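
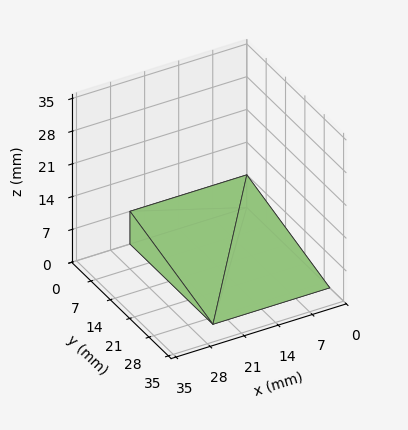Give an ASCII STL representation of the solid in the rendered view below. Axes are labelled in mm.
Reading the render: the shape is a wedge (ramp): 24 × 30 mm base, rising to 7 mm along the y=0 edge and sloping linearly to z=0 at y=30 (dimensions read to the nearest mm from the axis ticks). For the STL, each face is triangulated and given an outward normal.

solid part
  facet normal 0.0000 0.0000 -1.0000
    outer loop
      vertex 24.000 30.000 0.000
      vertex 24.000 0.000 0.000
      vertex 0.000 0.000 0.000
    endloop
  endfacet
  facet normal 0.0000 0.0000 -1.0000
    outer loop
      vertex 0.000 30.000 0.000
      vertex 24.000 30.000 0.000
      vertex 0.000 0.000 0.000
    endloop
  endfacet
  facet normal 0.0000 -1.0000 0.0000
    outer loop
      vertex 0.000 0.000 0.000
      vertex 24.000 0.000 0.000
      vertex 24.000 0.000 7.000
    endloop
  endfacet
  facet normal 0.0000 -1.0000 0.0000
    outer loop
      vertex 0.000 0.000 0.000
      vertex 24.000 0.000 7.000
      vertex 0.000 0.000 7.000
    endloop
  endfacet
  facet normal 0.0000 0.2272 0.9738
    outer loop
      vertex 0.000 0.000 7.000
      vertex 24.000 0.000 7.000
      vertex 24.000 30.000 0.000
    endloop
  endfacet
  facet normal 0.0000 0.2272 0.9738
    outer loop
      vertex 0.000 0.000 7.000
      vertex 24.000 30.000 0.000
      vertex 0.000 30.000 0.000
    endloop
  endfacet
  facet normal -1.0000 0.0000 0.0000
    outer loop
      vertex 0.000 0.000 7.000
      vertex 0.000 30.000 0.000
      vertex 0.000 0.000 0.000
    endloop
  endfacet
  facet normal 1.0000 0.0000 0.0000
    outer loop
      vertex 24.000 0.000 0.000
      vertex 24.000 30.000 0.000
      vertex 24.000 0.000 7.000
    endloop
  endfacet
endsolid part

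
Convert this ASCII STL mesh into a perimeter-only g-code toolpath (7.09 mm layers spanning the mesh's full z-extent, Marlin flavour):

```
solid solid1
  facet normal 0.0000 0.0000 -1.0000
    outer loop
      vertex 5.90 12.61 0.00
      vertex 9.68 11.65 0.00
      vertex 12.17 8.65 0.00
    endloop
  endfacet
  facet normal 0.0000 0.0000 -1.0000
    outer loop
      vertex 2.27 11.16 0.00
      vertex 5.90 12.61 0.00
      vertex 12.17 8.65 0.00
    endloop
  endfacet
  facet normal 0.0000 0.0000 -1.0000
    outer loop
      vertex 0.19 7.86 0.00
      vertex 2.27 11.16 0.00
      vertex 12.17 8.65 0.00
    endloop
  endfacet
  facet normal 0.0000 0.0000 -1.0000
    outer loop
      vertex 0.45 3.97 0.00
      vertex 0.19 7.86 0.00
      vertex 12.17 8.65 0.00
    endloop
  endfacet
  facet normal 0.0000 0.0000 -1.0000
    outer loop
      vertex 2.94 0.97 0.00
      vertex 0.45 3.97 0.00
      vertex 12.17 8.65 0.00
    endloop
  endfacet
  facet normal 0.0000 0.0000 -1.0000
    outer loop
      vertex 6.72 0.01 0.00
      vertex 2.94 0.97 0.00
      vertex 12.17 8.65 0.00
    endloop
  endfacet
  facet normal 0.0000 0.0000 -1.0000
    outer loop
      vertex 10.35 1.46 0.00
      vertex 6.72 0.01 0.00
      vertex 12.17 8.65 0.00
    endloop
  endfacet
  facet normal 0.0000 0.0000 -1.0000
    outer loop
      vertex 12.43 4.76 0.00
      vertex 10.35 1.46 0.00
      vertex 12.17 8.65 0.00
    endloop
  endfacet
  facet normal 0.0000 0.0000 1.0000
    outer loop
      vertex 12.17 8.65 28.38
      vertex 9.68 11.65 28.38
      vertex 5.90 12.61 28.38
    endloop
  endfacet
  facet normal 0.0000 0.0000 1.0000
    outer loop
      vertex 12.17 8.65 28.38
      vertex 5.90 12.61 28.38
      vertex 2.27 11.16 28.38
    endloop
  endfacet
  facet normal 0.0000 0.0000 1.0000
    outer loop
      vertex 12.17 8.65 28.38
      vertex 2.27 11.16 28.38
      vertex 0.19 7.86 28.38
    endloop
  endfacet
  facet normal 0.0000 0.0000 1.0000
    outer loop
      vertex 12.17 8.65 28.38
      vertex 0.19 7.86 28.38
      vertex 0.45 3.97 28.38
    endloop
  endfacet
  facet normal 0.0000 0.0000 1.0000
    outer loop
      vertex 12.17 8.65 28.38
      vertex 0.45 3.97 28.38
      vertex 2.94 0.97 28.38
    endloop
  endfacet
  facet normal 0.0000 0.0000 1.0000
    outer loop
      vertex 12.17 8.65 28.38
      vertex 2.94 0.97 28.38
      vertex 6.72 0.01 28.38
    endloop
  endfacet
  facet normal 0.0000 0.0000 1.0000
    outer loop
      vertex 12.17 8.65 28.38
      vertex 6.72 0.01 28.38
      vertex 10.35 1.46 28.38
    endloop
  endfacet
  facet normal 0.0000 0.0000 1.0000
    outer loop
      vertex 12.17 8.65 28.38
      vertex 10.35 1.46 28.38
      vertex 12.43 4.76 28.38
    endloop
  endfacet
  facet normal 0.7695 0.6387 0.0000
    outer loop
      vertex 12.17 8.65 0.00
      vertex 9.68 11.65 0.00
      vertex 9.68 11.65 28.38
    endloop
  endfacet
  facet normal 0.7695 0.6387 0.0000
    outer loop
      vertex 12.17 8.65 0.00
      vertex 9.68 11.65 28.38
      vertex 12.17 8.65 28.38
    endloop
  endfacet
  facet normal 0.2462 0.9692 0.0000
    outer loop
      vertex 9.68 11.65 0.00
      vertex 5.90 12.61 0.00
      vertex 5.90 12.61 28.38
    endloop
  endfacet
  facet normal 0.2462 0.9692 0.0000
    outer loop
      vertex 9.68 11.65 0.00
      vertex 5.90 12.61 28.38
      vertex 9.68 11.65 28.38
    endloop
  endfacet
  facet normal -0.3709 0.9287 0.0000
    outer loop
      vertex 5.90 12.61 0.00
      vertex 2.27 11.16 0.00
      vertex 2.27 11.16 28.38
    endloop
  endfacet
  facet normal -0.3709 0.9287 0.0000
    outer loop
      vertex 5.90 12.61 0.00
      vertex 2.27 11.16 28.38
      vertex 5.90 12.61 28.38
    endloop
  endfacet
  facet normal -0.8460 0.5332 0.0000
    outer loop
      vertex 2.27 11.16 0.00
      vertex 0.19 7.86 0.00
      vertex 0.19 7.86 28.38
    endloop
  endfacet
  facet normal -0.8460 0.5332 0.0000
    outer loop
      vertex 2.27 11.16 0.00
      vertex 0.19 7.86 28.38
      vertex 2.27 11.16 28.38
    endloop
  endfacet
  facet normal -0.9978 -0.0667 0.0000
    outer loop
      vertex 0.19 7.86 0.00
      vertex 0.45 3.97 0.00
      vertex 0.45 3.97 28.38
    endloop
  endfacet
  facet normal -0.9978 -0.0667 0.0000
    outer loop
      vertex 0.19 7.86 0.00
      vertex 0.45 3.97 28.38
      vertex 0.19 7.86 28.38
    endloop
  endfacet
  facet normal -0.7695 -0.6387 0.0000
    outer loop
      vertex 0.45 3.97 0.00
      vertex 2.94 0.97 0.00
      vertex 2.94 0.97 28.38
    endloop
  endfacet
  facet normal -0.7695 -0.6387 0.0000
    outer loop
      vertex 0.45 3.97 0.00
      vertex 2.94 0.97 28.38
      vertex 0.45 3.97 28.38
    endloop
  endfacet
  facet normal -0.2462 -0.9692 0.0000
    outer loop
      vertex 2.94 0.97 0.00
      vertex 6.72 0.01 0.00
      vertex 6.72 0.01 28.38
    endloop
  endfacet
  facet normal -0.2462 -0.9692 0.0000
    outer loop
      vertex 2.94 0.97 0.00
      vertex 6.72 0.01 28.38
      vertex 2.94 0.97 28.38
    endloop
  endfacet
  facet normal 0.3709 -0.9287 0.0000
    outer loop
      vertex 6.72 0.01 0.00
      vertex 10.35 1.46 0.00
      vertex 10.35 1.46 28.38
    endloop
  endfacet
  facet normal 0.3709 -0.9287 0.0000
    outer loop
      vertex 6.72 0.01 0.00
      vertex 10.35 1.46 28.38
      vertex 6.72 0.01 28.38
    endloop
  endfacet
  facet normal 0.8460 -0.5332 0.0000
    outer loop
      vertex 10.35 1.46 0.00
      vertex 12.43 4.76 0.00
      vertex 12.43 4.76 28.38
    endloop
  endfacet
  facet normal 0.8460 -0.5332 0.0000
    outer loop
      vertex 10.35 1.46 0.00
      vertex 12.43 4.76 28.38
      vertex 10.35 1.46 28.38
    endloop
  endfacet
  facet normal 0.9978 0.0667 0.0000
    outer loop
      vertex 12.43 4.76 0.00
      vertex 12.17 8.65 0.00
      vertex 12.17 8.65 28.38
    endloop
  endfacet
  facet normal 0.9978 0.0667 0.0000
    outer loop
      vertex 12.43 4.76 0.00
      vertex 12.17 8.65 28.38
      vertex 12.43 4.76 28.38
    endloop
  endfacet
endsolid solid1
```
; perimeter-only toolpath
G21 ; units = mm
G90 ; absolute positioning
G28 ; home
; layer 1
G0 Z7.09
G0 X12.17 Y8.65
G1 X9.68 Y11.65
G1 X5.90 Y12.61
G1 X2.27 Y11.16
G1 X0.19 Y7.86
G1 X0.45 Y3.97
G1 X2.94 Y0.97
G1 X6.72 Y0.01
G1 X10.35 Y1.46
G1 X12.43 Y4.76
G1 X12.17 Y8.65
; layer 2
G0 Z14.19
G0 X12.17 Y8.65
G1 X9.68 Y11.65
G1 X5.90 Y12.61
G1 X2.27 Y11.16
G1 X0.19 Y7.86
G1 X0.45 Y3.97
G1 X2.94 Y0.97
G1 X6.72 Y0.01
G1 X10.35 Y1.46
G1 X12.43 Y4.76
G1 X12.17 Y8.65
; layer 3
G0 Z21.29
G0 X12.17 Y8.65
G1 X9.68 Y11.65
G1 X5.90 Y12.61
G1 X2.27 Y11.16
G1 X0.19 Y7.86
G1 X0.45 Y3.97
G1 X2.94 Y0.97
G1 X6.72 Y0.01
G1 X10.35 Y1.46
G1 X12.43 Y4.76
G1 X12.17 Y8.65
; layer 4
G0 Z28.38
G0 X12.17 Y8.65
G1 X9.68 Y11.65
G1 X5.90 Y12.61
G1 X2.27 Y11.16
G1 X0.19 Y7.86
G1 X0.45 Y3.97
G1 X2.94 Y0.97
G1 X6.72 Y0.01
G1 X10.35 Y1.46
G1 X12.43 Y4.76
G1 X12.17 Y8.65
M2 ; end

The solid is a regular 10-sided prism (a cylinder approximated with 10 flat sides), circumscribed radius ≈ 6.31 mm, height ≈ 28.4 mm. Slicing at Δz = 7.09 mm — 4 equal slices spanning the solid's height, so layer i sits at z = i·h/4 — gives 4 non-empty perimeters. Each is a 10-segment closed polygon; G0 lifts to the layer z and rapids to the start vertex, then G1 traces the edges.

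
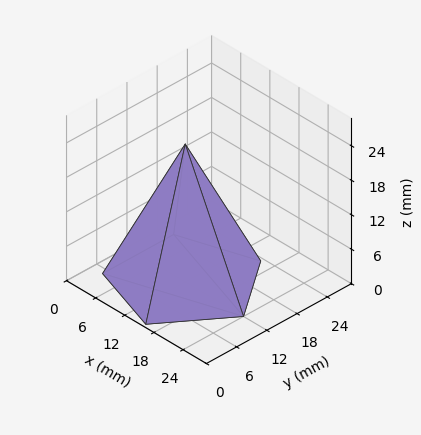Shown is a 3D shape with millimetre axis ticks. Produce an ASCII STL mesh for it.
Reading the render: the shape is a regular 5-sided pyramid, base circumscribed radius ≈ 12 mm, apex at z ≈ 24 mm (dimensions read to the nearest mm from the axis ticks). For the STL, each face is triangulated and given an outward normal.

solid part
  facet normal 0.0000 0.0000 -1.0000
    outer loop
      vertex 2.29 19.05 0.00
      vertex 15.71 23.41 0.00
      vertex 24.00 12.00 0.00
    endloop
  endfacet
  facet normal 0.0000 0.0000 -1.0000
    outer loop
      vertex 2.29 4.95 0.00
      vertex 2.29 19.05 0.00
      vertex 24.00 12.00 0.00
    endloop
  endfacet
  facet normal 0.0000 0.0000 -1.0000
    outer loop
      vertex 15.71 0.59 0.00
      vertex 2.29 4.95 0.00
      vertex 24.00 12.00 0.00
    endloop
  endfacet
  facet normal 0.7500 0.5449 0.3750
    outer loop
      vertex 24.00 12.00 0.00
      vertex 15.71 23.41 0.00
      vertex 12.00 12.00 24.00
    endloop
  endfacet
  facet normal -0.2865 0.8817 0.3749
    outer loop
      vertex 15.71 23.41 0.00
      vertex 2.29 19.05 0.00
      vertex 12.00 12.00 24.00
    endloop
  endfacet
  facet normal -0.9270 0.0000 0.3751
    outer loop
      vertex 2.29 19.05 0.00
      vertex 2.29 4.95 0.00
      vertex 12.00 12.00 24.00
    endloop
  endfacet
  facet normal -0.2865 -0.8817 0.3749
    outer loop
      vertex 2.29 4.95 0.00
      vertex 15.71 0.59 0.00
      vertex 12.00 12.00 24.00
    endloop
  endfacet
  facet normal 0.7500 -0.5449 0.3750
    outer loop
      vertex 15.71 0.59 0.00
      vertex 24.00 12.00 0.00
      vertex 12.00 12.00 24.00
    endloop
  endfacet
endsolid part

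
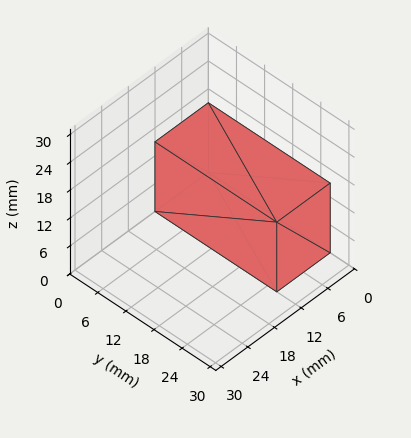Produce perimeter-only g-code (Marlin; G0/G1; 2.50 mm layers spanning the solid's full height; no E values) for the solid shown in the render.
Reading the render: the shape is a rectangular box, roughly 12 × 26 mm footprint and 15 mm tall (dimensions read to the nearest mm from the axis ticks). For the g-code, the solid's height is divided into equal slices at the stated Δz and each level perimeter traced with G1 moves after a G0 lift.

; perimeter-only toolpath
G21 ; units = mm
G90 ; absolute positioning
G28 ; home
; layer 1
G0 Z2.50
G0 X0.00 Y0.00
G1 X12.00 Y0.00
G1 X12.00 Y26.00
G1 X0.00 Y26.00
G1 X0.00 Y0.00
; layer 2
G0 Z5.00
G0 X0.00 Y0.00
G1 X12.00 Y0.00
G1 X12.00 Y26.00
G1 X0.00 Y26.00
G1 X0.00 Y0.00
; layer 3
G0 Z7.50
G0 X0.00 Y0.00
G1 X12.00 Y0.00
G1 X12.00 Y26.00
G1 X0.00 Y26.00
G1 X0.00 Y0.00
; layer 4
G0 Z10.00
G0 X0.00 Y0.00
G1 X12.00 Y0.00
G1 X12.00 Y26.00
G1 X0.00 Y26.00
G1 X0.00 Y0.00
; layer 5
G0 Z12.50
G0 X0.00 Y0.00
G1 X12.00 Y0.00
G1 X12.00 Y26.00
G1 X0.00 Y26.00
G1 X0.00 Y0.00
; layer 6
G0 Z15.00
G0 X0.00 Y0.00
G1 X12.00 Y0.00
G1 X12.00 Y26.00
G1 X0.00 Y26.00
G1 X0.00 Y0.00
M2 ; end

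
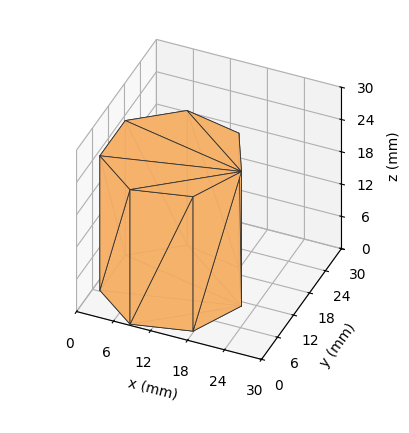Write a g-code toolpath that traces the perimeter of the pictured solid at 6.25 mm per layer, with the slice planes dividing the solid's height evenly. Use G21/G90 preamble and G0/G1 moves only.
Reading the render: the shape is a regular 7-sided prism (a cylinder approximated with 7 flat sides), circumscribed radius ≈ 11 mm, height ≈ 25 mm (dimensions read to the nearest mm from the axis ticks). For the g-code, the solid's height is divided into equal slices at the stated Δz and each level perimeter traced with G1 moves after a G0 lift.

; perimeter-only toolpath
G21 ; units = mm
G90 ; absolute positioning
G28 ; home
; layer 1
G0 Z6.25
G0 X22.00 Y11.00
G1 X17.86 Y19.60
G1 X8.55 Y21.72
G1 X1.09 Y15.77
G1 X1.09 Y6.23
G1 X8.55 Y0.28
G1 X17.86 Y2.40
G1 X22.00 Y11.00
; layer 2
G0 Z12.50
G0 X22.00 Y11.00
G1 X17.86 Y19.60
G1 X8.55 Y21.72
G1 X1.09 Y15.77
G1 X1.09 Y6.23
G1 X8.55 Y0.28
G1 X17.86 Y2.40
G1 X22.00 Y11.00
; layer 3
G0 Z18.75
G0 X22.00 Y11.00
G1 X17.86 Y19.60
G1 X8.55 Y21.72
G1 X1.09 Y15.77
G1 X1.09 Y6.23
G1 X8.55 Y0.28
G1 X17.86 Y2.40
G1 X22.00 Y11.00
; layer 4
G0 Z25.00
G0 X22.00 Y11.00
G1 X17.86 Y19.60
G1 X8.55 Y21.72
G1 X1.09 Y15.77
G1 X1.09 Y6.23
G1 X8.55 Y0.28
G1 X17.86 Y2.40
G1 X22.00 Y11.00
M2 ; end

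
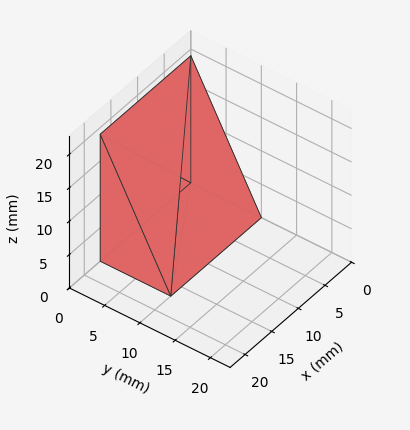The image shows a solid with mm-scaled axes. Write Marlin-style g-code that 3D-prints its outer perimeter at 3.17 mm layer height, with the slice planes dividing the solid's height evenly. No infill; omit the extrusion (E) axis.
Reading the render: the shape is a wedge (ramp): 17 × 10 mm base, rising to 19 mm along the y=0 edge and sloping linearly to z=0 at y=10 (dimensions read to the nearest mm from the axis ticks). For the g-code, the solid's height is divided into equal slices at the stated Δz and each level perimeter traced with G1 moves after a G0 lift.

; perimeter-only toolpath
G21 ; units = mm
G90 ; absolute positioning
G28 ; home
; layer 1
G0 Z3.17
G0 X0.00 Y0.00
G1 X17.00 Y0.00
G1 X17.00 Y8.33
G1 X0.00 Y8.33
G1 X0.00 Y0.00
; layer 2
G0 Z6.33
G0 X0.00 Y0.00
G1 X17.00 Y0.00
G1 X17.00 Y6.67
G1 X0.00 Y6.67
G1 X0.00 Y0.00
; layer 3
G0 Z9.50
G0 X0.00 Y0.00
G1 X17.00 Y0.00
G1 X17.00 Y5.00
G1 X0.00 Y5.00
G1 X0.00 Y0.00
; layer 4
G0 Z12.67
G0 X0.00 Y0.00
G1 X17.00 Y0.00
G1 X17.00 Y3.33
G1 X0.00 Y3.33
G1 X0.00 Y0.00
; layer 5
G0 Z15.83
G0 X0.00 Y0.00
G1 X17.00 Y0.00
G1 X17.00 Y1.67
G1 X0.00 Y1.67
G1 X0.00 Y0.00
M2 ; end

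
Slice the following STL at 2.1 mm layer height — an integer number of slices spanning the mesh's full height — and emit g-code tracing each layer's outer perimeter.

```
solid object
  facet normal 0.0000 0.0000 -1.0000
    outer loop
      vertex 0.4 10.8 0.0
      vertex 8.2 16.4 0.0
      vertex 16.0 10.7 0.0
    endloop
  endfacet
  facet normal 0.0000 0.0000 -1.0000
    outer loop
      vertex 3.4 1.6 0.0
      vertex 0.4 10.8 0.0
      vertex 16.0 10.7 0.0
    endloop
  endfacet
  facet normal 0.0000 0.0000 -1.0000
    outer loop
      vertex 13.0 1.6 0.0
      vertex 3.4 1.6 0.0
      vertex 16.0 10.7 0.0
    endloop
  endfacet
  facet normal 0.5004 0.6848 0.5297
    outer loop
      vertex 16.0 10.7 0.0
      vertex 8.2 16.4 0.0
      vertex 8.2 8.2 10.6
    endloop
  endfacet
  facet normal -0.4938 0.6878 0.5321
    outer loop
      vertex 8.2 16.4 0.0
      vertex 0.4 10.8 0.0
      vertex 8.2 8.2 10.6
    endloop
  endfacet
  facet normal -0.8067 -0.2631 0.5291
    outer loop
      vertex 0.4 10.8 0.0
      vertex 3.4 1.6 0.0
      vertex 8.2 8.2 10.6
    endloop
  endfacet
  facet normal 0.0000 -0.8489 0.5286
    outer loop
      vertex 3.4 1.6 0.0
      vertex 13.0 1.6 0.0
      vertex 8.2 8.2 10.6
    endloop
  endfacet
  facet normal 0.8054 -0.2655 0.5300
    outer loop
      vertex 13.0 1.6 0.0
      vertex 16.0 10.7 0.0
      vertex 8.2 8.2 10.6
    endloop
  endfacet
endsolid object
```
; perimeter-only toolpath
G21 ; units = mm
G90 ; absolute positioning
G28 ; home
; layer 1
G0 Z2.1
G0 X14.4 Y10.2
G1 X8.2 Y14.8
G1 X2.0 Y10.3
G1 X4.4 Y2.9
G1 X12.0 Y2.9
G1 X14.4 Y10.2
; layer 2
G0 Z4.2
G0 X12.9 Y9.7
G1 X8.2 Y13.1
G1 X3.5 Y9.8
G1 X5.3 Y4.2
G1 X11.1 Y4.2
G1 X12.9 Y9.7
; layer 3
G0 Z6.4
G0 X11.3 Y9.2
G1 X8.2 Y11.5
G1 X5.1 Y9.2
G1 X6.3 Y5.6
G1 X10.1 Y5.6
G1 X11.3 Y9.2
; layer 4
G0 Z8.5
G0 X9.8 Y8.7
G1 X8.2 Y9.8
G1 X6.6 Y8.7
G1 X7.2 Y6.9
G1 X9.2 Y6.9
G1 X9.8 Y8.7
M2 ; end

The solid is a regular 5-sided pyramid, base circumscribed radius ≈ 8.2 mm, apex at z ≈ 10.6 mm. Slicing at Δz = 2.1 mm — 5 equal slices spanning the solid's height, so layer i sits at z = i·h/5 — gives 4 non-empty perimeters. Each is a 5-segment closed polygon; G0 lifts to the layer z and rapids to the start vertex, then G1 traces the edges. The cross-section shrinks linearly with z (the slice at the apex is degenerate and omitted).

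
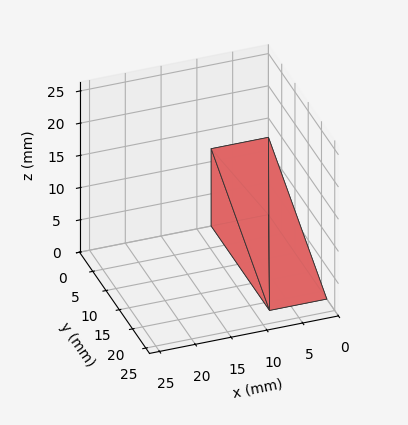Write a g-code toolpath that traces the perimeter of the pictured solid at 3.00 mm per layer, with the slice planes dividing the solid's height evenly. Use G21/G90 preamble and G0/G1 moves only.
Reading the render: the shape is a wedge (ramp): 8 × 22 mm base, rising to 12 mm along the y=0 edge and sloping linearly to z=0 at y=22 (dimensions read to the nearest mm from the axis ticks). For the g-code, the solid's height is divided into equal slices at the stated Δz and each level perimeter traced with G1 moves after a G0 lift.

; perimeter-only toolpath
G21 ; units = mm
G90 ; absolute positioning
G28 ; home
; layer 1
G0 Z3.00
G0 X0.00 Y0.00
G1 X8.00 Y0.00
G1 X8.00 Y16.50
G1 X0.00 Y16.50
G1 X0.00 Y0.00
; layer 2
G0 Z6.00
G0 X0.00 Y0.00
G1 X8.00 Y0.00
G1 X8.00 Y11.00
G1 X0.00 Y11.00
G1 X0.00 Y0.00
; layer 3
G0 Z9.00
G0 X0.00 Y0.00
G1 X8.00 Y0.00
G1 X8.00 Y5.50
G1 X0.00 Y5.50
G1 X0.00 Y0.00
M2 ; end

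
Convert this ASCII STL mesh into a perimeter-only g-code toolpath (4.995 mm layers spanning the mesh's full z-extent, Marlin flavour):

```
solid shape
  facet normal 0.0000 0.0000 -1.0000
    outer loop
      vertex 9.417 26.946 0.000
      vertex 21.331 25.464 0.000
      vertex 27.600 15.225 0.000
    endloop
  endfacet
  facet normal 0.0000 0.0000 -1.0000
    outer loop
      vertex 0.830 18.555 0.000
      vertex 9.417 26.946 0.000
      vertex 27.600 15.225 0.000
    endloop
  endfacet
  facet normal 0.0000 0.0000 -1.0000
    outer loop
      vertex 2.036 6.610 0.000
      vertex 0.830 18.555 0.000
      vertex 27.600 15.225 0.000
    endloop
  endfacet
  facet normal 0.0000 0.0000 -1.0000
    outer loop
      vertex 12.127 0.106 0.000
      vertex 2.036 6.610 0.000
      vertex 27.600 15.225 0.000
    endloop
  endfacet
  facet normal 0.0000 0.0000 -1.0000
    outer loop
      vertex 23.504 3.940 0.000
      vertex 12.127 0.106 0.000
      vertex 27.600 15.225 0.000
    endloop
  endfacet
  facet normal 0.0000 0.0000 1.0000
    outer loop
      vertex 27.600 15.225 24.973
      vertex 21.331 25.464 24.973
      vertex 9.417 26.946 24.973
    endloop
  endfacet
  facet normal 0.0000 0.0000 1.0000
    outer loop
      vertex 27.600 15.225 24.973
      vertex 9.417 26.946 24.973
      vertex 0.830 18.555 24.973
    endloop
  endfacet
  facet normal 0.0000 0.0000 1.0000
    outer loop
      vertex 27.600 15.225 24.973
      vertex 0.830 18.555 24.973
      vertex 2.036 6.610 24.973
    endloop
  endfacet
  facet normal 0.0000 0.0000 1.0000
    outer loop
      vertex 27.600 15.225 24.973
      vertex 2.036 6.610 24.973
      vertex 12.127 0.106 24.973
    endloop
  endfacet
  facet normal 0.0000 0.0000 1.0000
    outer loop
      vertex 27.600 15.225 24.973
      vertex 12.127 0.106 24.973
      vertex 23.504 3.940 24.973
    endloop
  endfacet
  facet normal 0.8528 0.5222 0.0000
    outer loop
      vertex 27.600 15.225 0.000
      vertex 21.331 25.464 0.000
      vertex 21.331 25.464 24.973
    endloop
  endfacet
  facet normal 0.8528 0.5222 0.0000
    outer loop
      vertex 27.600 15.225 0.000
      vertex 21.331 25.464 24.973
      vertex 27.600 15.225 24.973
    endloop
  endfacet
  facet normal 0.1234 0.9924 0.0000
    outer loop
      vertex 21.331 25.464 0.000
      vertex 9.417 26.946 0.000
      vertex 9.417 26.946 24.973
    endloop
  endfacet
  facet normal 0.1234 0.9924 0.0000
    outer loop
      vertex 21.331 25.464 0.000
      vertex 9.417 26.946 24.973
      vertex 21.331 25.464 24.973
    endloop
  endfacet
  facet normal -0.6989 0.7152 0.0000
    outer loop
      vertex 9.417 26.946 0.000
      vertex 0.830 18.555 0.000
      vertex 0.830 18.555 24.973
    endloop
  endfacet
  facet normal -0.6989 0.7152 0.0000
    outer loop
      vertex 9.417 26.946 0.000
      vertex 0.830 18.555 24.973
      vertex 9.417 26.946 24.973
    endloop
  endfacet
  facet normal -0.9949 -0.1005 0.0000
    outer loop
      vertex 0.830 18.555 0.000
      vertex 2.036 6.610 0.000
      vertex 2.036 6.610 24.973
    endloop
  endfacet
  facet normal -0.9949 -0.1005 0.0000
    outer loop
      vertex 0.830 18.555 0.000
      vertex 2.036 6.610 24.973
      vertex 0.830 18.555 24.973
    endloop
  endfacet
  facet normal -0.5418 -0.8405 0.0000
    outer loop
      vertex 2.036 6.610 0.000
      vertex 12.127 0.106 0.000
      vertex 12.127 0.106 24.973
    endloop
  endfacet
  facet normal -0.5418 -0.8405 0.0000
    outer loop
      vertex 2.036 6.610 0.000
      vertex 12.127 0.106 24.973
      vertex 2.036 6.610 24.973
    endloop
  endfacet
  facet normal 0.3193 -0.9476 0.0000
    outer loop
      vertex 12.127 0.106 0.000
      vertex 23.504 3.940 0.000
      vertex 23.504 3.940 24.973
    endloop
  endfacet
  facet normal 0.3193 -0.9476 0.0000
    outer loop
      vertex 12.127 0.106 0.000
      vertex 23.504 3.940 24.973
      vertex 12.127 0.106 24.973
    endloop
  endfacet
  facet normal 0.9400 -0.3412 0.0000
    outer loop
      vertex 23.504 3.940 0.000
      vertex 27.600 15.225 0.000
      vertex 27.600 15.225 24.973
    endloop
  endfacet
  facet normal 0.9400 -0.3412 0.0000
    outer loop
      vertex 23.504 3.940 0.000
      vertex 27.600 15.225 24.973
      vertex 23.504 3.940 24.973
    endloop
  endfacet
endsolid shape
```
; perimeter-only toolpath
G21 ; units = mm
G90 ; absolute positioning
G28 ; home
; layer 1
G0 Z4.995
G0 X27.600 Y15.225
G1 X21.331 Y25.464
G1 X9.417 Y26.946
G1 X0.830 Y18.555
G1 X2.036 Y6.610
G1 X12.127 Y0.106
G1 X23.504 Y3.940
G1 X27.600 Y15.225
; layer 2
G0 Z9.989
G0 X27.600 Y15.225
G1 X21.331 Y25.464
G1 X9.417 Y26.946
G1 X0.830 Y18.555
G1 X2.036 Y6.610
G1 X12.127 Y0.106
G1 X23.504 Y3.940
G1 X27.600 Y15.225
; layer 3
G0 Z14.984
G0 X27.600 Y15.225
G1 X21.331 Y25.464
G1 X9.417 Y26.946
G1 X0.830 Y18.555
G1 X2.036 Y6.610
G1 X12.127 Y0.106
G1 X23.504 Y3.940
G1 X27.600 Y15.225
; layer 4
G0 Z19.978
G0 X27.600 Y15.225
G1 X21.331 Y25.464
G1 X9.417 Y26.946
G1 X0.830 Y18.555
G1 X2.036 Y6.610
G1 X12.127 Y0.106
G1 X23.504 Y3.940
G1 X27.600 Y15.225
; layer 5
G0 Z24.973
G0 X27.600 Y15.225
G1 X21.331 Y25.464
G1 X9.417 Y26.946
G1 X0.830 Y18.555
G1 X2.036 Y6.610
G1 X12.127 Y0.106
G1 X23.504 Y3.940
G1 X27.600 Y15.225
M2 ; end

The solid is a regular 7-sided prism (a cylinder approximated with 7 flat sides), circumscribed radius ≈ 13.8 mm, height ≈ 25 mm. Slicing at Δz = 4.995 mm — 5 equal slices spanning the solid's height, so layer i sits at z = i·h/5 — gives 5 non-empty perimeters. Each is a 7-segment closed polygon; G0 lifts to the layer z and rapids to the start vertex, then G1 traces the edges.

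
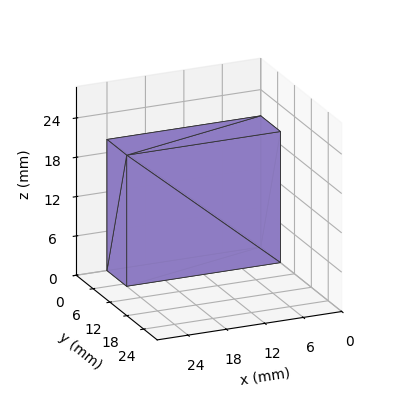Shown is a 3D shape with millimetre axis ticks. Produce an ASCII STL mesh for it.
Reading the render: the shape is a rectangular box, roughly 24 × 7 mm footprint and 20 mm tall (dimensions read to the nearest mm from the axis ticks). For the STL, each face is triangulated and given an outward normal.

solid part
  facet normal 0.0000 0.0000 -1.0000
    outer loop
      vertex 24.000 7.000 0.000
      vertex 24.000 0.000 0.000
      vertex 0.000 0.000 0.000
    endloop
  endfacet
  facet normal 0.0000 0.0000 -1.0000
    outer loop
      vertex 0.000 7.000 0.000
      vertex 24.000 7.000 0.000
      vertex 0.000 0.000 0.000
    endloop
  endfacet
  facet normal 0.0000 0.0000 1.0000
    outer loop
      vertex 0.000 0.000 20.000
      vertex 24.000 0.000 20.000
      vertex 24.000 7.000 20.000
    endloop
  endfacet
  facet normal 0.0000 0.0000 1.0000
    outer loop
      vertex 0.000 0.000 20.000
      vertex 24.000 7.000 20.000
      vertex 0.000 7.000 20.000
    endloop
  endfacet
  facet normal 0.0000 -1.0000 0.0000
    outer loop
      vertex 0.000 0.000 0.000
      vertex 24.000 0.000 0.000
      vertex 24.000 0.000 20.000
    endloop
  endfacet
  facet normal 0.0000 -1.0000 0.0000
    outer loop
      vertex 0.000 0.000 0.000
      vertex 24.000 0.000 20.000
      vertex 0.000 0.000 20.000
    endloop
  endfacet
  facet normal 0.0000 1.0000 0.0000
    outer loop
      vertex 24.000 7.000 20.000
      vertex 24.000 7.000 0.000
      vertex 0.000 7.000 0.000
    endloop
  endfacet
  facet normal 0.0000 1.0000 0.0000
    outer loop
      vertex 0.000 7.000 20.000
      vertex 24.000 7.000 20.000
      vertex 0.000 7.000 0.000
    endloop
  endfacet
  facet normal -1.0000 0.0000 0.0000
    outer loop
      vertex 0.000 7.000 20.000
      vertex 0.000 7.000 0.000
      vertex 0.000 0.000 0.000
    endloop
  endfacet
  facet normal -1.0000 0.0000 0.0000
    outer loop
      vertex 0.000 0.000 20.000
      vertex 0.000 7.000 20.000
      vertex 0.000 0.000 0.000
    endloop
  endfacet
  facet normal 1.0000 0.0000 0.0000
    outer loop
      vertex 24.000 0.000 0.000
      vertex 24.000 7.000 0.000
      vertex 24.000 7.000 20.000
    endloop
  endfacet
  facet normal 1.0000 0.0000 0.0000
    outer loop
      vertex 24.000 0.000 0.000
      vertex 24.000 7.000 20.000
      vertex 24.000 0.000 20.000
    endloop
  endfacet
endsolid part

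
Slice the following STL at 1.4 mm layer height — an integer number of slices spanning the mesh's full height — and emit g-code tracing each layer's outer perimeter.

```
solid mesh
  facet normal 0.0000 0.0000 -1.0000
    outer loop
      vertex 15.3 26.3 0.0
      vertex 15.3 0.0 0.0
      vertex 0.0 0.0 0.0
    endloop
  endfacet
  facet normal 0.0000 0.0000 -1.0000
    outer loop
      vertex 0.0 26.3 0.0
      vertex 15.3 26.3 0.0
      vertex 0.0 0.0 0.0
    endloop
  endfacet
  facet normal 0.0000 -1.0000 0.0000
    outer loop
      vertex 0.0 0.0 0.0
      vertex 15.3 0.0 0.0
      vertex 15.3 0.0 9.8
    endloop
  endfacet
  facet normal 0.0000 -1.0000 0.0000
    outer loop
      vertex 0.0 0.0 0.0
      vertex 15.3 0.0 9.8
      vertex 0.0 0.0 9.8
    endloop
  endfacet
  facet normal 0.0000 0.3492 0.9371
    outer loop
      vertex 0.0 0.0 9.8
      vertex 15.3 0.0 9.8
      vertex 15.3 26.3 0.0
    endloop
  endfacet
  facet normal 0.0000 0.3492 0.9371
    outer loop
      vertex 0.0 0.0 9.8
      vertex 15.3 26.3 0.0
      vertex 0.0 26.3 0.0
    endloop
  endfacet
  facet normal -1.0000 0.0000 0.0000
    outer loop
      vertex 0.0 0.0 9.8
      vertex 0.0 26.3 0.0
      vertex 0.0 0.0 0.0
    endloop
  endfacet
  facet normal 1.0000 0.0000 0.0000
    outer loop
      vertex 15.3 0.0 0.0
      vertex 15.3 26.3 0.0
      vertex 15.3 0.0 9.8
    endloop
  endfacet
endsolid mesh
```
; perimeter-only toolpath
G21 ; units = mm
G90 ; absolute positioning
G28 ; home
; layer 1
G0 Z1.4
G0 X0.0 Y0.0
G1 X15.3 Y0.0
G1 X15.3 Y22.5
G1 X0.0 Y22.5
G1 X0.0 Y0.0
; layer 2
G0 Z2.8
G0 X0.0 Y0.0
G1 X15.3 Y0.0
G1 X15.3 Y18.8
G1 X0.0 Y18.8
G1 X0.0 Y0.0
; layer 3
G0 Z4.2
G0 X0.0 Y0.0
G1 X15.3 Y0.0
G1 X15.3 Y15.0
G1 X0.0 Y15.0
G1 X0.0 Y0.0
; layer 4
G0 Z5.6
G0 X0.0 Y0.0
G1 X15.3 Y0.0
G1 X15.3 Y11.3
G1 X0.0 Y11.3
G1 X0.0 Y0.0
; layer 5
G0 Z7.0
G0 X0.0 Y0.0
G1 X15.3 Y0.0
G1 X15.3 Y7.5
G1 X0.0 Y7.5
G1 X0.0 Y0.0
; layer 6
G0 Z8.4
G0 X0.0 Y0.0
G1 X15.3 Y0.0
G1 X15.3 Y3.8
G1 X0.0 Y3.8
G1 X0.0 Y0.0
M2 ; end

The solid is a wedge (ramp): 15.3 × 26.3 mm base, rising to 9.8 mm along the y=0 edge and sloping linearly to z=0 at y=26.3. Slicing at Δz = 1.4 mm — 7 equal slices spanning the solid's height, so layer i sits at z = i·h/7 — gives 6 non-empty perimeters. Each is a 4-segment closed polygon; G0 lifts to the layer z and rapids to the start vertex, then G1 traces the edges. The cross-section shrinks linearly with z (the slice at the apex is degenerate and omitted).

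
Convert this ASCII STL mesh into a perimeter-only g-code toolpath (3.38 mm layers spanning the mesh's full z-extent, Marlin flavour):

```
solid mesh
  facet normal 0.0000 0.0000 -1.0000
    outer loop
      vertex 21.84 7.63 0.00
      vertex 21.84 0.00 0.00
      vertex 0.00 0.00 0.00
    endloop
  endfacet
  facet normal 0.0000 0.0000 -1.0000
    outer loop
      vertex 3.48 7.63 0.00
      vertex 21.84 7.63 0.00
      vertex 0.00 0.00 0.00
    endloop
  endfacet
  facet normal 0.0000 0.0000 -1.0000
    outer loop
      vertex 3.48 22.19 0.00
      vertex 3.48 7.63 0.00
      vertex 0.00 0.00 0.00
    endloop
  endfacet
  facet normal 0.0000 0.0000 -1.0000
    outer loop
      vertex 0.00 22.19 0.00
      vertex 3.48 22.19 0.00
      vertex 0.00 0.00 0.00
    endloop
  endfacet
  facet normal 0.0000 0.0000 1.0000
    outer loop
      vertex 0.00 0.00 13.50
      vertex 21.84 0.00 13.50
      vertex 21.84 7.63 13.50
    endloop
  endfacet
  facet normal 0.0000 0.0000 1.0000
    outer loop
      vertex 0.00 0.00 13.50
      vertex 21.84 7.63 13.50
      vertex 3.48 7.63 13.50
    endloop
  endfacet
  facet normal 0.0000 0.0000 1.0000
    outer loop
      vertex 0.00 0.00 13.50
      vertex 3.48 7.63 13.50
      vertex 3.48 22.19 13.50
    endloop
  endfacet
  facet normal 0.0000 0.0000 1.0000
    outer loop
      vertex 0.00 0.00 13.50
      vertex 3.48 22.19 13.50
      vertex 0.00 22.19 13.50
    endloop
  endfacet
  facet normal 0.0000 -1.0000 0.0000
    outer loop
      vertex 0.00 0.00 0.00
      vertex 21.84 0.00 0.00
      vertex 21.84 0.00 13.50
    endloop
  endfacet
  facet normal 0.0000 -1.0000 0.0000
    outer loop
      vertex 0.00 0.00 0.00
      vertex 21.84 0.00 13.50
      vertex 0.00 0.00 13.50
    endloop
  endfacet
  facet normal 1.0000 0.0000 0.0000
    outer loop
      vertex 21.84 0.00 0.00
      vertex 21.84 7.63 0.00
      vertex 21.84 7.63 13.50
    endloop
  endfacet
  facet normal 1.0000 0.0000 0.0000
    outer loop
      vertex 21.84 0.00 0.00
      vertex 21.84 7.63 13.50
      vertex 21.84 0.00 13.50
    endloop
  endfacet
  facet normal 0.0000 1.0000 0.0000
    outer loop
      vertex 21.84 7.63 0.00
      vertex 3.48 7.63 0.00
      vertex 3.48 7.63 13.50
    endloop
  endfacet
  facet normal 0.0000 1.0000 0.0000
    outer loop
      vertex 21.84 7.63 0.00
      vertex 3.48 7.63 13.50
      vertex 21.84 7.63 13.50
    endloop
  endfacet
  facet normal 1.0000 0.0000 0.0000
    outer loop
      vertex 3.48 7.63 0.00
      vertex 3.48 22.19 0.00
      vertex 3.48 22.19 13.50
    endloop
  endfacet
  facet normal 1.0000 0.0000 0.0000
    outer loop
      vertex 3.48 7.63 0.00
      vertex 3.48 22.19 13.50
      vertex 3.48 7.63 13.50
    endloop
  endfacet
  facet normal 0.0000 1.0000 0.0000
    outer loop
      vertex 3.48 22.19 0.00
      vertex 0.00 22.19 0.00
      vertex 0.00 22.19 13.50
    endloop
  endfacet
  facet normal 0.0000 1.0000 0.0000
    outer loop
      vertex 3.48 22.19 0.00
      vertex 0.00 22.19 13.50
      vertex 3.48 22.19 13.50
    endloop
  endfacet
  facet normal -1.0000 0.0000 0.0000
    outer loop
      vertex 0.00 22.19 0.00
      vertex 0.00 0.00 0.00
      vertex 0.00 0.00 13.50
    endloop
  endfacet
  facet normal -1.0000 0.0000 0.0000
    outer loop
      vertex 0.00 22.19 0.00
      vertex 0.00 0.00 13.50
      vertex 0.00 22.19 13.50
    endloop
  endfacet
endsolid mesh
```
; perimeter-only toolpath
G21 ; units = mm
G90 ; absolute positioning
G28 ; home
; layer 1
G0 Z3.38
G0 X0.00 Y0.00
G1 X21.84 Y0.00
G1 X21.84 Y7.63
G1 X3.48 Y7.63
G1 X3.48 Y22.19
G1 X0.00 Y22.19
G1 X0.00 Y0.00
; layer 2
G0 Z6.75
G0 X0.00 Y0.00
G1 X21.84 Y0.00
G1 X21.84 Y7.63
G1 X3.48 Y7.63
G1 X3.48 Y22.19
G1 X0.00 Y22.19
G1 X0.00 Y0.00
; layer 3
G0 Z10.12
G0 X0.00 Y0.00
G1 X21.84 Y0.00
G1 X21.84 Y7.63
G1 X3.48 Y7.63
G1 X3.48 Y22.19
G1 X0.00 Y22.19
G1 X0.00 Y0.00
; layer 4
G0 Z13.50
G0 X0.00 Y0.00
G1 X21.84 Y0.00
G1 X21.84 Y7.63
G1 X3.48 Y7.63
G1 X3.48 Y22.19
G1 X0.00 Y22.19
G1 X0.00 Y0.00
M2 ; end

The solid is an L-shaped prism: outer 21.8 × 22.2 mm, arm thicknesses ≈ 7.63 mm (horizontal) and 3.48 mm (vertical), extruded 13.5 mm in z. Slicing at Δz = 3.38 mm — 4 equal slices spanning the solid's height, so layer i sits at z = i·h/4 — gives 4 non-empty perimeters. Each is a 6-segment closed polygon; G0 lifts to the layer z and rapids to the start vertex, then G1 traces the edges.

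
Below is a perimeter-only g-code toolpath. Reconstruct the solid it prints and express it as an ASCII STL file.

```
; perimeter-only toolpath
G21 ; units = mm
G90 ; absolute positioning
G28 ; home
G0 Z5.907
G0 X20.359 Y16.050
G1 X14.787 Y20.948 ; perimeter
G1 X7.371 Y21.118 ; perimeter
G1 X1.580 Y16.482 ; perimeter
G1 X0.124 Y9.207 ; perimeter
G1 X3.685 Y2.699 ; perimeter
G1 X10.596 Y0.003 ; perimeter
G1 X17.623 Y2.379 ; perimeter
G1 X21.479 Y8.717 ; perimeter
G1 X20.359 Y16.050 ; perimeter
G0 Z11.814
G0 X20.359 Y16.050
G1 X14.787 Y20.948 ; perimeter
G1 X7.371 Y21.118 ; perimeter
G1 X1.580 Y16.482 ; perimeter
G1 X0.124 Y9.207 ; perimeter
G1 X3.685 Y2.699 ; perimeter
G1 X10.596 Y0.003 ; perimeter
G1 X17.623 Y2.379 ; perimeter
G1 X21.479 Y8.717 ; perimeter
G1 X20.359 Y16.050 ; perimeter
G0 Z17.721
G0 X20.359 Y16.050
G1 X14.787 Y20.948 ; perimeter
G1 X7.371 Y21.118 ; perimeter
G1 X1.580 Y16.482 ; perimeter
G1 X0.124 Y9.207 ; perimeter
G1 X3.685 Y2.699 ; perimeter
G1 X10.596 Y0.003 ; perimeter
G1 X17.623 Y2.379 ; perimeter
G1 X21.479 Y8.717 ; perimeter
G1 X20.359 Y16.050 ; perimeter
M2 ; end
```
solid part
  facet normal 0.0000 0.0000 -1.0000
    outer loop
      vertex 7.371 21.118 0.000
      vertex 14.787 20.948 0.000
      vertex 20.359 16.050 0.000
    endloop
  endfacet
  facet normal 0.0000 0.0000 -1.0000
    outer loop
      vertex 1.580 16.482 0.000
      vertex 7.371 21.118 0.000
      vertex 20.359 16.050 0.000
    endloop
  endfacet
  facet normal 0.0000 0.0000 -1.0000
    outer loop
      vertex 0.124 9.207 0.000
      vertex 1.580 16.482 0.000
      vertex 20.359 16.050 0.000
    endloop
  endfacet
  facet normal 0.0000 0.0000 -1.0000
    outer loop
      vertex 3.685 2.699 0.000
      vertex 0.124 9.207 0.000
      vertex 20.359 16.050 0.000
    endloop
  endfacet
  facet normal 0.0000 0.0000 -1.0000
    outer loop
      vertex 10.596 0.003 0.000
      vertex 3.685 2.699 0.000
      vertex 20.359 16.050 0.000
    endloop
  endfacet
  facet normal 0.0000 0.0000 -1.0000
    outer loop
      vertex 17.623 2.379 0.000
      vertex 10.596 0.003 0.000
      vertex 20.359 16.050 0.000
    endloop
  endfacet
  facet normal 0.0000 0.0000 -1.0000
    outer loop
      vertex 21.479 8.717 0.000
      vertex 17.623 2.379 0.000
      vertex 20.359 16.050 0.000
    endloop
  endfacet
  facet normal 0.0000 0.0000 1.0000
    outer loop
      vertex 20.359 16.050 17.721
      vertex 14.787 20.948 17.721
      vertex 7.371 21.118 17.721
    endloop
  endfacet
  facet normal 0.0000 0.0000 1.0000
    outer loop
      vertex 20.359 16.050 17.721
      vertex 7.371 21.118 17.721
      vertex 1.580 16.482 17.721
    endloop
  endfacet
  facet normal 0.0000 0.0000 1.0000
    outer loop
      vertex 20.359 16.050 17.721
      vertex 1.580 16.482 17.721
      vertex 0.124 9.207 17.721
    endloop
  endfacet
  facet normal 0.0000 0.0000 1.0000
    outer loop
      vertex 20.359 16.050 17.721
      vertex 0.124 9.207 17.721
      vertex 3.685 2.699 17.721
    endloop
  endfacet
  facet normal 0.0000 0.0000 1.0000
    outer loop
      vertex 20.359 16.050 17.721
      vertex 3.685 2.699 17.721
      vertex 10.596 0.003 17.721
    endloop
  endfacet
  facet normal 0.0000 0.0000 1.0000
    outer loop
      vertex 20.359 16.050 17.721
      vertex 10.596 0.003 17.721
      vertex 17.623 2.379 17.721
    endloop
  endfacet
  facet normal 0.0000 0.0000 1.0000
    outer loop
      vertex 20.359 16.050 17.721
      vertex 17.623 2.379 17.721
      vertex 21.479 8.717 17.721
    endloop
  endfacet
  facet normal 0.6602 0.7511 0.0000
    outer loop
      vertex 20.359 16.050 0.000
      vertex 14.787 20.948 0.000
      vertex 14.787 20.948 17.721
    endloop
  endfacet
  facet normal 0.6602 0.7511 0.0000
    outer loop
      vertex 20.359 16.050 0.000
      vertex 14.787 20.948 17.721
      vertex 20.359 16.050 17.721
    endloop
  endfacet
  facet normal 0.0229 0.9997 0.0000
    outer loop
      vertex 14.787 20.948 0.000
      vertex 7.371 21.118 0.000
      vertex 7.371 21.118 17.721
    endloop
  endfacet
  facet normal 0.0229 0.9997 0.0000
    outer loop
      vertex 14.787 20.948 0.000
      vertex 7.371 21.118 17.721
      vertex 14.787 20.948 17.721
    endloop
  endfacet
  facet normal -0.6250 0.7807 0.0000
    outer loop
      vertex 7.371 21.118 0.000
      vertex 1.580 16.482 0.000
      vertex 1.580 16.482 17.721
    endloop
  endfacet
  facet normal -0.6250 0.7807 0.0000
    outer loop
      vertex 7.371 21.118 0.000
      vertex 1.580 16.482 17.721
      vertex 7.371 21.118 17.721
    endloop
  endfacet
  facet normal -0.9806 0.1962 0.0000
    outer loop
      vertex 1.580 16.482 0.000
      vertex 0.124 9.207 0.000
      vertex 0.124 9.207 17.721
    endloop
  endfacet
  facet normal -0.9806 0.1962 0.0000
    outer loop
      vertex 1.580 16.482 0.000
      vertex 0.124 9.207 17.721
      vertex 1.580 16.482 17.721
    endloop
  endfacet
  facet normal -0.8773 -0.4800 0.0000
    outer loop
      vertex 0.124 9.207 0.000
      vertex 3.685 2.699 0.000
      vertex 3.685 2.699 17.721
    endloop
  endfacet
  facet normal -0.8773 -0.4800 0.0000
    outer loop
      vertex 0.124 9.207 0.000
      vertex 3.685 2.699 17.721
      vertex 0.124 9.207 17.721
    endloop
  endfacet
  facet normal -0.3634 -0.9316 0.0000
    outer loop
      vertex 3.685 2.699 0.000
      vertex 10.596 0.003 0.000
      vertex 10.596 0.003 17.721
    endloop
  endfacet
  facet normal -0.3634 -0.9316 0.0000
    outer loop
      vertex 3.685 2.699 0.000
      vertex 10.596 0.003 17.721
      vertex 3.685 2.699 17.721
    endloop
  endfacet
  facet normal 0.3203 -0.9473 0.0000
    outer loop
      vertex 10.596 0.003 0.000
      vertex 17.623 2.379 0.000
      vertex 17.623 2.379 17.721
    endloop
  endfacet
  facet normal 0.3203 -0.9473 0.0000
    outer loop
      vertex 10.596 0.003 0.000
      vertex 17.623 2.379 17.721
      vertex 10.596 0.003 17.721
    endloop
  endfacet
  facet normal 0.8543 -0.5198 0.0000
    outer loop
      vertex 17.623 2.379 0.000
      vertex 21.479 8.717 0.000
      vertex 21.479 8.717 17.721
    endloop
  endfacet
  facet normal 0.8543 -0.5198 0.0000
    outer loop
      vertex 17.623 2.379 0.000
      vertex 21.479 8.717 17.721
      vertex 17.623 2.379 17.721
    endloop
  endfacet
  facet normal 0.9885 0.1510 0.0000
    outer loop
      vertex 21.479 8.717 0.000
      vertex 20.359 16.050 0.000
      vertex 20.359 16.050 17.721
    endloop
  endfacet
  facet normal 0.9885 0.1510 0.0000
    outer loop
      vertex 21.479 8.717 0.000
      vertex 20.359 16.050 17.721
      vertex 21.479 8.717 17.721
    endloop
  endfacet
endsolid part

The G0 Z moves step by Δz≈5.907 mm. Every layer's G1 loop is the same polygon, so the solid is a straight extrusion of it from z=0 to z≈17.7. Closing with flat bottom and top caps and triangulating gives 32 facets — a regular 9-sided prism (a cylinder approximated with 9 flat sides), circumscribed radius ≈ 10.8 mm, height ≈ 17.7 mm.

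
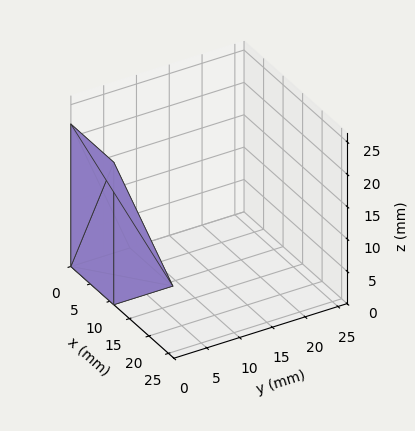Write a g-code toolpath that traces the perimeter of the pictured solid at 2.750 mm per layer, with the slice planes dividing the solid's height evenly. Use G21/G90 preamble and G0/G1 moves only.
Reading the render: the shape is a wedge (ramp): 11 × 9 mm base, rising to 22 mm along the y=0 edge and sloping linearly to z=0 at y=9 (dimensions read to the nearest mm from the axis ticks). For the g-code, the solid's height is divided into equal slices at the stated Δz and each level perimeter traced with G1 moves after a G0 lift.

; perimeter-only toolpath
G21 ; units = mm
G90 ; absolute positioning
G28 ; home
; layer 1
G0 Z2.750
G0 X0.000 Y0.000
G1 X11.000 Y0.000
G1 X11.000 Y7.875
G1 X0.000 Y7.875
G1 X0.000 Y0.000
; layer 2
G0 Z5.500
G0 X0.000 Y0.000
G1 X11.000 Y0.000
G1 X11.000 Y6.750
G1 X0.000 Y6.750
G1 X0.000 Y0.000
; layer 3
G0 Z8.250
G0 X0.000 Y0.000
G1 X11.000 Y0.000
G1 X11.000 Y5.625
G1 X0.000 Y5.625
G1 X0.000 Y0.000
; layer 4
G0 Z11.000
G0 X0.000 Y0.000
G1 X11.000 Y0.000
G1 X11.000 Y4.500
G1 X0.000 Y4.500
G1 X0.000 Y0.000
; layer 5
G0 Z13.750
G0 X0.000 Y0.000
G1 X11.000 Y0.000
G1 X11.000 Y3.375
G1 X0.000 Y3.375
G1 X0.000 Y0.000
; layer 6
G0 Z16.500
G0 X0.000 Y0.000
G1 X11.000 Y0.000
G1 X11.000 Y2.250
G1 X0.000 Y2.250
G1 X0.000 Y0.000
; layer 7
G0 Z19.250
G0 X0.000 Y0.000
G1 X11.000 Y0.000
G1 X11.000 Y1.125
G1 X0.000 Y1.125
G1 X0.000 Y0.000
M2 ; end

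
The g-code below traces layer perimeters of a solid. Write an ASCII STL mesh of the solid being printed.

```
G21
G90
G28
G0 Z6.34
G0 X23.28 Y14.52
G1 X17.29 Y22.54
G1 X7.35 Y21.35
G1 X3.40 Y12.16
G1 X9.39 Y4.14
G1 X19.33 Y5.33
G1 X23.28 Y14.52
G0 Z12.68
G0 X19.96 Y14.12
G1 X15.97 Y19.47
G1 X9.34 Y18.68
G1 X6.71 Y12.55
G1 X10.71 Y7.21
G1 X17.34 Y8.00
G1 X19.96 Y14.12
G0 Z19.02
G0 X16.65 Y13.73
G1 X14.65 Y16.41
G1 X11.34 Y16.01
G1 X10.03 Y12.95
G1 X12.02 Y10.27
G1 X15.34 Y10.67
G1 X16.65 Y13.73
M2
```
solid part
  facet normal 0.0000 0.0000 -1.0000
    outer loop
      vertex 5.35 24.02 0.00
      vertex 18.60 25.60 0.00
      vertex 26.59 14.91 0.00
    endloop
  endfacet
  facet normal 0.0000 0.0000 -1.0000
    outer loop
      vertex 0.09 11.77 0.00
      vertex 5.35 24.02 0.00
      vertex 26.59 14.91 0.00
    endloop
  endfacet
  facet normal 0.0000 0.0000 -1.0000
    outer loop
      vertex 8.08 1.08 0.00
      vertex 0.09 11.77 0.00
      vertex 26.59 14.91 0.00
    endloop
  endfacet
  facet normal 0.0000 0.0000 -1.0000
    outer loop
      vertex 21.33 2.66 0.00
      vertex 8.08 1.08 0.00
      vertex 26.59 14.91 0.00
    endloop
  endfacet
  facet normal 0.7289 0.5448 0.4146
    outer loop
      vertex 26.59 14.91 0.00
      vertex 18.60 25.60 0.00
      vertex 13.34 13.34 25.36
    endloop
  endfacet
  facet normal -0.1078 0.9036 0.4145
    outer loop
      vertex 18.60 25.60 0.00
      vertex 5.35 24.02 0.00
      vertex 13.34 13.34 25.36
    endloop
  endfacet
  facet normal -0.8362 0.3590 0.4146
    outer loop
      vertex 5.35 24.02 0.00
      vertex 0.09 11.77 0.00
      vertex 13.34 13.34 25.36
    endloop
  endfacet
  facet normal -0.7289 -0.5448 0.4146
    outer loop
      vertex 0.09 11.77 0.00
      vertex 8.08 1.08 0.00
      vertex 13.34 13.34 25.36
    endloop
  endfacet
  facet normal 0.1078 -0.9036 0.4145
    outer loop
      vertex 8.08 1.08 0.00
      vertex 21.33 2.66 0.00
      vertex 13.34 13.34 25.36
    endloop
  endfacet
  facet normal 0.8362 -0.3590 0.4146
    outer loop
      vertex 21.33 2.66 0.00
      vertex 26.59 14.91 0.00
      vertex 13.34 13.34 25.36
    endloop
  endfacet
endsolid part

The G0 Z moves step by Δz≈6.34 mm. The G1 loops shrink linearly with z, so the solid tapers from its base footprint up to z≈25.4. Closing with a flat bottom cap and the tapered top and triangulating gives 10 facets — a regular 6-sided pyramid, base circumscribed radius ≈ 13.3 mm, apex at z ≈ 25.4 mm.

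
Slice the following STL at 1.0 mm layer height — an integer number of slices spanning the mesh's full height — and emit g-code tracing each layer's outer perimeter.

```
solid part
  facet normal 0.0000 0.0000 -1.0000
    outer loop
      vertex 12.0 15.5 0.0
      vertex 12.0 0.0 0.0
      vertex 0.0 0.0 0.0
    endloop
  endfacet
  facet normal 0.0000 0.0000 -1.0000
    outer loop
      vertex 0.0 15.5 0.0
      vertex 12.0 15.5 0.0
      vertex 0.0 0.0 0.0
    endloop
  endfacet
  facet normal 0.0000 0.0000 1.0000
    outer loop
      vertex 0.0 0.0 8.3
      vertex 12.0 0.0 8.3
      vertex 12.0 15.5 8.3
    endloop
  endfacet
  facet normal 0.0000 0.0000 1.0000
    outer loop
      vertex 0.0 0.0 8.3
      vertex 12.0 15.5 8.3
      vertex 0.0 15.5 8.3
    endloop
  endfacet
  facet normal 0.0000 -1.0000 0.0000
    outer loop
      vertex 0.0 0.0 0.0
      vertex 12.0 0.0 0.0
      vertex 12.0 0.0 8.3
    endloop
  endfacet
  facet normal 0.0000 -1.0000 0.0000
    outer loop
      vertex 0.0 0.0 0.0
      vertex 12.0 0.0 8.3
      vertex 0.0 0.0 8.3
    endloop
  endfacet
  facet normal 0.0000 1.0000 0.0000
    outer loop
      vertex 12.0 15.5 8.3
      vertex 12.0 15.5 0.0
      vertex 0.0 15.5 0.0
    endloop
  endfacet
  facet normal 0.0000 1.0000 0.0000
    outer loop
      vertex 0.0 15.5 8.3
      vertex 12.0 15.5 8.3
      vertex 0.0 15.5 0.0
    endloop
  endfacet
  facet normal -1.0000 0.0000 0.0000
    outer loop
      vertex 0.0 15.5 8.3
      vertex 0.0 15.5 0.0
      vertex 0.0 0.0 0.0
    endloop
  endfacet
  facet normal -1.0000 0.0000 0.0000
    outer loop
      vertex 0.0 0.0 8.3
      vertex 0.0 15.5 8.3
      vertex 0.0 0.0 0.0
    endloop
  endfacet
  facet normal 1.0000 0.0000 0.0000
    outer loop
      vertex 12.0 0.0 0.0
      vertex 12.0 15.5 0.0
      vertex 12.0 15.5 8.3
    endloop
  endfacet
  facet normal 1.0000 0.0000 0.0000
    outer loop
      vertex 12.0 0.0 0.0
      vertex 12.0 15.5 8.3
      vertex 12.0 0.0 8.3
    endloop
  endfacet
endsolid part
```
; perimeter-only toolpath
G21 ; units = mm
G90 ; absolute positioning
G28 ; home
; layer 1
G0 Z1.0
G0 X0.0 Y0.0
G1 X12.0 Y0.0
G1 X12.0 Y15.5
G1 X0.0 Y15.5
G1 X0.0 Y0.0
; layer 2
G0 Z2.1
G0 X0.0 Y0.0
G1 X12.0 Y0.0
G1 X12.0 Y15.5
G1 X0.0 Y15.5
G1 X0.0 Y0.0
; layer 3
G0 Z3.1
G0 X0.0 Y0.0
G1 X12.0 Y0.0
G1 X12.0 Y15.5
G1 X0.0 Y15.5
G1 X0.0 Y0.0
; layer 4
G0 Z4.2
G0 X0.0 Y0.0
G1 X12.0 Y0.0
G1 X12.0 Y15.5
G1 X0.0 Y15.5
G1 X0.0 Y0.0
; layer 5
G0 Z5.2
G0 X0.0 Y0.0
G1 X12.0 Y0.0
G1 X12.0 Y15.5
G1 X0.0 Y15.5
G1 X0.0 Y0.0
; layer 6
G0 Z6.2
G0 X0.0 Y0.0
G1 X12.0 Y0.0
G1 X12.0 Y15.5
G1 X0.0 Y15.5
G1 X0.0 Y0.0
; layer 7
G0 Z7.3
G0 X0.0 Y0.0
G1 X12.0 Y0.0
G1 X12.0 Y15.5
G1 X0.0 Y15.5
G1 X0.0 Y0.0
; layer 8
G0 Z8.3
G0 X0.0 Y0.0
G1 X12.0 Y0.0
G1 X12.0 Y15.5
G1 X0.0 Y15.5
G1 X0.0 Y0.0
M2 ; end

The solid is a rectangular box, roughly 12 × 15.5 mm footprint and 8.3 mm tall. Slicing at Δz = 1.0 mm — 8 equal slices spanning the solid's height, so layer i sits at z = i·h/8 — gives 8 non-empty perimeters. Each is a 4-segment closed polygon; G0 lifts to the layer z and rapids to the start vertex, then G1 traces the edges.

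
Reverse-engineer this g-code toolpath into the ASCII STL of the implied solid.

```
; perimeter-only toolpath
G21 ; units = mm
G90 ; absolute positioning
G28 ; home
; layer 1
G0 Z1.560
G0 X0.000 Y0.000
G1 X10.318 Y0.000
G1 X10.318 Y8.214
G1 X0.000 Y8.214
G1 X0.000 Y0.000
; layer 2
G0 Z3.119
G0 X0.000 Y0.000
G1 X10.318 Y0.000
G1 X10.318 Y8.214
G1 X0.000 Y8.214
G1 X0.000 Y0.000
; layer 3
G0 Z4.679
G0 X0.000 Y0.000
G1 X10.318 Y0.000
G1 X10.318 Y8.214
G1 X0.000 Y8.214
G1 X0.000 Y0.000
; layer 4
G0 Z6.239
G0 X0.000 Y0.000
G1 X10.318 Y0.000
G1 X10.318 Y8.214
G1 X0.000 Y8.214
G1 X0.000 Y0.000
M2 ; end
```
solid part
  facet normal 0.0000 0.0000 -1.0000
    outer loop
      vertex 10.318 8.214 0.000
      vertex 10.318 0.000 0.000
      vertex 0.000 0.000 0.000
    endloop
  endfacet
  facet normal 0.0000 0.0000 -1.0000
    outer loop
      vertex 0.000 8.214 0.000
      vertex 10.318 8.214 0.000
      vertex 0.000 0.000 0.000
    endloop
  endfacet
  facet normal 0.0000 0.0000 1.0000
    outer loop
      vertex 0.000 0.000 6.239
      vertex 10.318 0.000 6.239
      vertex 10.318 8.214 6.239
    endloop
  endfacet
  facet normal 0.0000 0.0000 1.0000
    outer loop
      vertex 0.000 0.000 6.239
      vertex 10.318 8.214 6.239
      vertex 0.000 8.214 6.239
    endloop
  endfacet
  facet normal 0.0000 -1.0000 0.0000
    outer loop
      vertex 0.000 0.000 0.000
      vertex 10.318 0.000 0.000
      vertex 10.318 0.000 6.239
    endloop
  endfacet
  facet normal 0.0000 -1.0000 0.0000
    outer loop
      vertex 0.000 0.000 0.000
      vertex 10.318 0.000 6.239
      vertex 0.000 0.000 6.239
    endloop
  endfacet
  facet normal 0.0000 1.0000 0.0000
    outer loop
      vertex 10.318 8.214 6.239
      vertex 10.318 8.214 0.000
      vertex 0.000 8.214 0.000
    endloop
  endfacet
  facet normal 0.0000 1.0000 0.0000
    outer loop
      vertex 0.000 8.214 6.239
      vertex 10.318 8.214 6.239
      vertex 0.000 8.214 0.000
    endloop
  endfacet
  facet normal -1.0000 0.0000 0.0000
    outer loop
      vertex 0.000 8.214 6.239
      vertex 0.000 8.214 0.000
      vertex 0.000 0.000 0.000
    endloop
  endfacet
  facet normal -1.0000 0.0000 0.0000
    outer loop
      vertex 0.000 0.000 6.239
      vertex 0.000 8.214 6.239
      vertex 0.000 0.000 0.000
    endloop
  endfacet
  facet normal 1.0000 0.0000 0.0000
    outer loop
      vertex 10.318 0.000 0.000
      vertex 10.318 8.214 0.000
      vertex 10.318 8.214 6.239
    endloop
  endfacet
  facet normal 1.0000 0.0000 0.0000
    outer loop
      vertex 10.318 0.000 0.000
      vertex 10.318 8.214 6.239
      vertex 10.318 0.000 6.239
    endloop
  endfacet
endsolid part

The G0 Z moves step by Δz≈1.560 mm. Every layer's G1 loop is the same polygon, so the solid is a straight extrusion of it from z=0 to z≈6.24. Closing with flat bottom and top caps and triangulating gives 12 facets — a rectangular box, roughly 10.3 × 8.21 mm footprint and 6.24 mm tall.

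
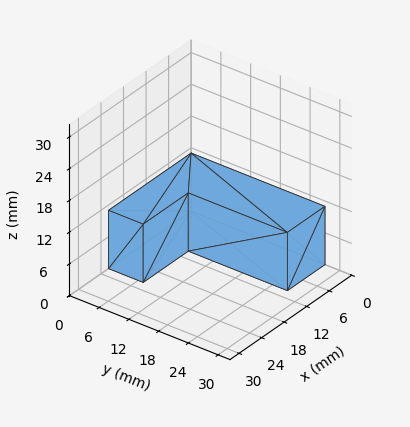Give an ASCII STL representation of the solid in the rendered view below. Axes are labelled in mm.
Reading the render: the shape is an L-shaped prism: outer 22 × 27 mm, arm thicknesses ≈ 7 mm (horizontal) and 10 mm (vertical), extruded 11 mm in z (dimensions read to the nearest mm from the axis ticks). For the STL, each face is triangulated and given an outward normal.

solid part
  facet normal 0.0000 0.0000 -1.0000
    outer loop
      vertex 22.000 7.000 0.000
      vertex 22.000 0.000 0.000
      vertex 0.000 0.000 0.000
    endloop
  endfacet
  facet normal 0.0000 0.0000 -1.0000
    outer loop
      vertex 10.000 7.000 0.000
      vertex 22.000 7.000 0.000
      vertex 0.000 0.000 0.000
    endloop
  endfacet
  facet normal 0.0000 0.0000 -1.0000
    outer loop
      vertex 10.000 27.000 0.000
      vertex 10.000 7.000 0.000
      vertex 0.000 0.000 0.000
    endloop
  endfacet
  facet normal 0.0000 0.0000 -1.0000
    outer loop
      vertex 0.000 27.000 0.000
      vertex 10.000 27.000 0.000
      vertex 0.000 0.000 0.000
    endloop
  endfacet
  facet normal 0.0000 0.0000 1.0000
    outer loop
      vertex 0.000 0.000 11.000
      vertex 22.000 0.000 11.000
      vertex 22.000 7.000 11.000
    endloop
  endfacet
  facet normal 0.0000 0.0000 1.0000
    outer loop
      vertex 0.000 0.000 11.000
      vertex 22.000 7.000 11.000
      vertex 10.000 7.000 11.000
    endloop
  endfacet
  facet normal 0.0000 0.0000 1.0000
    outer loop
      vertex 0.000 0.000 11.000
      vertex 10.000 7.000 11.000
      vertex 10.000 27.000 11.000
    endloop
  endfacet
  facet normal 0.0000 0.0000 1.0000
    outer loop
      vertex 0.000 0.000 11.000
      vertex 10.000 27.000 11.000
      vertex 0.000 27.000 11.000
    endloop
  endfacet
  facet normal 0.0000 -1.0000 0.0000
    outer loop
      vertex 0.000 0.000 0.000
      vertex 22.000 0.000 0.000
      vertex 22.000 0.000 11.000
    endloop
  endfacet
  facet normal 0.0000 -1.0000 0.0000
    outer loop
      vertex 0.000 0.000 0.000
      vertex 22.000 0.000 11.000
      vertex 0.000 0.000 11.000
    endloop
  endfacet
  facet normal 1.0000 0.0000 0.0000
    outer loop
      vertex 22.000 0.000 0.000
      vertex 22.000 7.000 0.000
      vertex 22.000 7.000 11.000
    endloop
  endfacet
  facet normal 1.0000 0.0000 0.0000
    outer loop
      vertex 22.000 0.000 0.000
      vertex 22.000 7.000 11.000
      vertex 22.000 0.000 11.000
    endloop
  endfacet
  facet normal 0.0000 1.0000 0.0000
    outer loop
      vertex 22.000 7.000 0.000
      vertex 10.000 7.000 0.000
      vertex 10.000 7.000 11.000
    endloop
  endfacet
  facet normal 0.0000 1.0000 0.0000
    outer loop
      vertex 22.000 7.000 0.000
      vertex 10.000 7.000 11.000
      vertex 22.000 7.000 11.000
    endloop
  endfacet
  facet normal 1.0000 0.0000 0.0000
    outer loop
      vertex 10.000 7.000 0.000
      vertex 10.000 27.000 0.000
      vertex 10.000 27.000 11.000
    endloop
  endfacet
  facet normal 1.0000 0.0000 0.0000
    outer loop
      vertex 10.000 7.000 0.000
      vertex 10.000 27.000 11.000
      vertex 10.000 7.000 11.000
    endloop
  endfacet
  facet normal 0.0000 1.0000 0.0000
    outer loop
      vertex 10.000 27.000 0.000
      vertex 0.000 27.000 0.000
      vertex 0.000 27.000 11.000
    endloop
  endfacet
  facet normal 0.0000 1.0000 0.0000
    outer loop
      vertex 10.000 27.000 0.000
      vertex 0.000 27.000 11.000
      vertex 10.000 27.000 11.000
    endloop
  endfacet
  facet normal -1.0000 0.0000 0.0000
    outer loop
      vertex 0.000 27.000 0.000
      vertex 0.000 0.000 0.000
      vertex 0.000 0.000 11.000
    endloop
  endfacet
  facet normal -1.0000 0.0000 0.0000
    outer loop
      vertex 0.000 27.000 0.000
      vertex 0.000 0.000 11.000
      vertex 0.000 27.000 11.000
    endloop
  endfacet
endsolid part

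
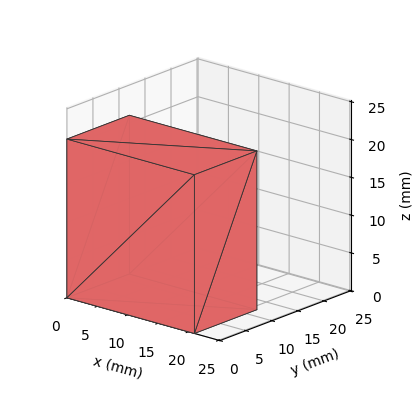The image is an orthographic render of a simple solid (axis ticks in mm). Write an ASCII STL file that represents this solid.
Reading the render: the shape is a rectangular box, roughly 21 × 12 mm footprint and 21 mm tall (dimensions read to the nearest mm from the axis ticks). For the STL, each face is triangulated and given an outward normal.

solid part
  facet normal 0.0000 0.0000 -1.0000
    outer loop
      vertex 21.000 12.000 0.000
      vertex 21.000 0.000 0.000
      vertex 0.000 0.000 0.000
    endloop
  endfacet
  facet normal 0.0000 0.0000 -1.0000
    outer loop
      vertex 0.000 12.000 0.000
      vertex 21.000 12.000 0.000
      vertex 0.000 0.000 0.000
    endloop
  endfacet
  facet normal 0.0000 0.0000 1.0000
    outer loop
      vertex 0.000 0.000 21.000
      vertex 21.000 0.000 21.000
      vertex 21.000 12.000 21.000
    endloop
  endfacet
  facet normal 0.0000 0.0000 1.0000
    outer loop
      vertex 0.000 0.000 21.000
      vertex 21.000 12.000 21.000
      vertex 0.000 12.000 21.000
    endloop
  endfacet
  facet normal 0.0000 -1.0000 0.0000
    outer loop
      vertex 0.000 0.000 0.000
      vertex 21.000 0.000 0.000
      vertex 21.000 0.000 21.000
    endloop
  endfacet
  facet normal 0.0000 -1.0000 0.0000
    outer loop
      vertex 0.000 0.000 0.000
      vertex 21.000 0.000 21.000
      vertex 0.000 0.000 21.000
    endloop
  endfacet
  facet normal 0.0000 1.0000 0.0000
    outer loop
      vertex 21.000 12.000 21.000
      vertex 21.000 12.000 0.000
      vertex 0.000 12.000 0.000
    endloop
  endfacet
  facet normal 0.0000 1.0000 0.0000
    outer loop
      vertex 0.000 12.000 21.000
      vertex 21.000 12.000 21.000
      vertex 0.000 12.000 0.000
    endloop
  endfacet
  facet normal -1.0000 0.0000 0.0000
    outer loop
      vertex 0.000 12.000 21.000
      vertex 0.000 12.000 0.000
      vertex 0.000 0.000 0.000
    endloop
  endfacet
  facet normal -1.0000 0.0000 0.0000
    outer loop
      vertex 0.000 0.000 21.000
      vertex 0.000 12.000 21.000
      vertex 0.000 0.000 0.000
    endloop
  endfacet
  facet normal 1.0000 0.0000 0.0000
    outer loop
      vertex 21.000 0.000 0.000
      vertex 21.000 12.000 0.000
      vertex 21.000 12.000 21.000
    endloop
  endfacet
  facet normal 1.0000 0.0000 0.0000
    outer loop
      vertex 21.000 0.000 0.000
      vertex 21.000 12.000 21.000
      vertex 21.000 0.000 21.000
    endloop
  endfacet
endsolid part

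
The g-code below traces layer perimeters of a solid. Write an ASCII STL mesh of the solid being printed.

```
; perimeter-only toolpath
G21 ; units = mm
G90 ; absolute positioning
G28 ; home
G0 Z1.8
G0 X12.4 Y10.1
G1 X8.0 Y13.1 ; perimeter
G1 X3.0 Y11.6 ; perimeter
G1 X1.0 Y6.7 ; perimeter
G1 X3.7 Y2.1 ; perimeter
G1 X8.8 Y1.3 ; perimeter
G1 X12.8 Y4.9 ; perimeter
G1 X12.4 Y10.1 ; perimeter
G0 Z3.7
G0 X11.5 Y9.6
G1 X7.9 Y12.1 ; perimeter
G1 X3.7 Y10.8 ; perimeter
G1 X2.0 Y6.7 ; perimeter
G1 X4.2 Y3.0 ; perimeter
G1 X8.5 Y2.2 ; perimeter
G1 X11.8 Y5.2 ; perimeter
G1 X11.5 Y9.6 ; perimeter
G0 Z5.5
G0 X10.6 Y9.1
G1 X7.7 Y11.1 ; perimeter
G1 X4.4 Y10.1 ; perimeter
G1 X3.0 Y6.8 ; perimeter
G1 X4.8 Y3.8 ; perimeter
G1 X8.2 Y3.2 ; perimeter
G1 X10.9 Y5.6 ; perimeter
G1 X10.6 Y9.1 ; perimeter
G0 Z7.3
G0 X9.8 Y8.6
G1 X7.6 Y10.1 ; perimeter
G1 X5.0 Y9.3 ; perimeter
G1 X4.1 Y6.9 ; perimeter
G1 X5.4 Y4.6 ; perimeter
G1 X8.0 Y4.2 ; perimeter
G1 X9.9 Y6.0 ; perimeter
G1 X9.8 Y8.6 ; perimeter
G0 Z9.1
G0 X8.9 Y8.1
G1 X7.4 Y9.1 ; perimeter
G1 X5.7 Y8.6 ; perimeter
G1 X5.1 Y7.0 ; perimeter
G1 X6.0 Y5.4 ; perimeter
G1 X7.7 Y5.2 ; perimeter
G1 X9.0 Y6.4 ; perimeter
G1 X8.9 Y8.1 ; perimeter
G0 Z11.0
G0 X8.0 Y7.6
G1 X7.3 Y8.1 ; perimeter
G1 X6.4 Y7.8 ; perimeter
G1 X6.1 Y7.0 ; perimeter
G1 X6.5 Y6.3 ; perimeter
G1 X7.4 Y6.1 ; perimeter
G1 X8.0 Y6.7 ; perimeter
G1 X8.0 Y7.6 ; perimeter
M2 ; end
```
solid part
  facet normal 0.0000 0.0000 -1.0000
    outer loop
      vertex 2.3 12.3 0.0
      vertex 8.2 14.1 0.0
      vertex 13.3 10.6 0.0
    endloop
  endfacet
  facet normal 0.0000 0.0000 -1.0000
    outer loop
      vertex 0.0 6.6 0.0
      vertex 2.3 12.3 0.0
      vertex 13.3 10.6 0.0
    endloop
  endfacet
  facet normal 0.0000 0.0000 -1.0000
    outer loop
      vertex 3.1 1.3 0.0
      vertex 0.0 6.6 0.0
      vertex 13.3 10.6 0.0
    endloop
  endfacet
  facet normal 0.0000 0.0000 -1.0000
    outer loop
      vertex 9.1 0.3 0.0
      vertex 3.1 1.3 0.0
      vertex 13.3 10.6 0.0
    endloop
  endfacet
  facet normal 0.0000 0.0000 -1.0000
    outer loop
      vertex 13.7 4.5 0.0
      vertex 9.1 0.3 0.0
      vertex 13.3 10.6 0.0
    endloop
  endfacet
  facet normal 0.5062 0.7376 0.4469
    outer loop
      vertex 13.3 10.6 0.0
      vertex 8.2 14.1 0.0
      vertex 7.1 7.1 12.8
    endloop
  endfacet
  facet normal -0.2612 0.8562 0.4458
    outer loop
      vertex 8.2 14.1 0.0
      vertex 2.3 12.3 0.0
      vertex 7.1 7.1 12.8
    endloop
  endfacet
  facet normal -0.8295 0.3347 0.4471
    outer loop
      vertex 2.3 12.3 0.0
      vertex 0.0 6.6 0.0
      vertex 7.1 7.1 12.8
    endloop
  endfacet
  facet normal -0.7725 -0.4518 0.4462
    outer loop
      vertex 0.0 6.6 0.0
      vertex 3.1 1.3 0.0
      vertex 7.1 7.1 12.8
    endloop
  endfacet
  facet normal -0.1471 -0.8828 0.4460
    outer loop
      vertex 3.1 1.3 0.0
      vertex 9.1 0.3 0.0
      vertex 7.1 7.1 12.8
    endloop
  endfacet
  facet normal 0.6036 -0.6611 0.4455
    outer loop
      vertex 9.1 0.3 0.0
      vertex 13.7 4.5 0.0
      vertex 7.1 7.1 12.8
    endloop
  endfacet
  facet normal 0.8921 0.0585 0.4481
    outer loop
      vertex 13.7 4.5 0.0
      vertex 13.3 10.6 0.0
      vertex 7.1 7.1 12.8
    endloop
  endfacet
endsolid part

The G0 Z moves step by Δz≈1.8 mm. The G1 loops shrink linearly with z, so the solid tapers from its base footprint up to z≈12.8. Closing with a flat bottom cap and the tapered top and triangulating gives 12 facets — a regular 7-sided pyramid, base circumscribed radius ≈ 7.1 mm, apex at z ≈ 12.8 mm.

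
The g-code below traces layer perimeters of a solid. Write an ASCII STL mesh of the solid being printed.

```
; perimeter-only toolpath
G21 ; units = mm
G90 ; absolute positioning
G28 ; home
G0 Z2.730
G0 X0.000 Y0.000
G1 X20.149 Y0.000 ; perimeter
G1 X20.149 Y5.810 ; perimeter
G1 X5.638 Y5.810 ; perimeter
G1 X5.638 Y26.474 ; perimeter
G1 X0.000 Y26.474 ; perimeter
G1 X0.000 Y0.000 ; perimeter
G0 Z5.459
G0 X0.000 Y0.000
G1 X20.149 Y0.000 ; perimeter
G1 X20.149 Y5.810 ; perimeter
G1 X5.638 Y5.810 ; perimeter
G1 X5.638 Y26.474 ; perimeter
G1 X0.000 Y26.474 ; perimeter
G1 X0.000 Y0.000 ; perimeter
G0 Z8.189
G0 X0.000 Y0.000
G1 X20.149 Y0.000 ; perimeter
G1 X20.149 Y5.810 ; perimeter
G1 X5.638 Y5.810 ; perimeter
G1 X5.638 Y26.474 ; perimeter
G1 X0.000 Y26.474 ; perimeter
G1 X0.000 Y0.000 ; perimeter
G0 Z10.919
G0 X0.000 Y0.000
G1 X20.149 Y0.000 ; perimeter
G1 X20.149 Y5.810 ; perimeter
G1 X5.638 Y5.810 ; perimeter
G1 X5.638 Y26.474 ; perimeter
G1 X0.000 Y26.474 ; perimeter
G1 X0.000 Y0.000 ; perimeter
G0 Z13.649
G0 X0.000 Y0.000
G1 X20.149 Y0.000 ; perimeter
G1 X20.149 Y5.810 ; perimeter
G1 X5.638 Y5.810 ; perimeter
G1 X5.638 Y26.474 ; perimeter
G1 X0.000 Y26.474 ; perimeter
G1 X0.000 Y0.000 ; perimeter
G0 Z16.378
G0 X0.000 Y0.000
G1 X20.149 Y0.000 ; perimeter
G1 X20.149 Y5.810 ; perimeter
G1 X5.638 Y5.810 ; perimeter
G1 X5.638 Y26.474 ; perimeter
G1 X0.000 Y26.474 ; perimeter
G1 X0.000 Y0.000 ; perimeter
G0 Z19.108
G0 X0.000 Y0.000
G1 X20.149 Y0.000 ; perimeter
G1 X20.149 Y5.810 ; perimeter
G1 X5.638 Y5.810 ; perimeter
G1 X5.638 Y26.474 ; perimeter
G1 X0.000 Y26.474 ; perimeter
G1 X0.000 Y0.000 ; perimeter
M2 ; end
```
solid part
  facet normal 0.0000 0.0000 -1.0000
    outer loop
      vertex 20.149 5.810 0.000
      vertex 20.149 0.000 0.000
      vertex 0.000 0.000 0.000
    endloop
  endfacet
  facet normal 0.0000 0.0000 -1.0000
    outer loop
      vertex 5.638 5.810 0.000
      vertex 20.149 5.810 0.000
      vertex 0.000 0.000 0.000
    endloop
  endfacet
  facet normal 0.0000 0.0000 -1.0000
    outer loop
      vertex 5.638 26.474 0.000
      vertex 5.638 5.810 0.000
      vertex 0.000 0.000 0.000
    endloop
  endfacet
  facet normal 0.0000 0.0000 -1.0000
    outer loop
      vertex 0.000 26.474 0.000
      vertex 5.638 26.474 0.000
      vertex 0.000 0.000 0.000
    endloop
  endfacet
  facet normal 0.0000 0.0000 1.0000
    outer loop
      vertex 0.000 0.000 19.108
      vertex 20.149 0.000 19.108
      vertex 20.149 5.810 19.108
    endloop
  endfacet
  facet normal 0.0000 0.0000 1.0000
    outer loop
      vertex 0.000 0.000 19.108
      vertex 20.149 5.810 19.108
      vertex 5.638 5.810 19.108
    endloop
  endfacet
  facet normal 0.0000 0.0000 1.0000
    outer loop
      vertex 0.000 0.000 19.108
      vertex 5.638 5.810 19.108
      vertex 5.638 26.474 19.108
    endloop
  endfacet
  facet normal 0.0000 0.0000 1.0000
    outer loop
      vertex 0.000 0.000 19.108
      vertex 5.638 26.474 19.108
      vertex 0.000 26.474 19.108
    endloop
  endfacet
  facet normal 0.0000 -1.0000 0.0000
    outer loop
      vertex 0.000 0.000 0.000
      vertex 20.149 0.000 0.000
      vertex 20.149 0.000 19.108
    endloop
  endfacet
  facet normal 0.0000 -1.0000 0.0000
    outer loop
      vertex 0.000 0.000 0.000
      vertex 20.149 0.000 19.108
      vertex 0.000 0.000 19.108
    endloop
  endfacet
  facet normal 1.0000 0.0000 0.0000
    outer loop
      vertex 20.149 0.000 0.000
      vertex 20.149 5.810 0.000
      vertex 20.149 5.810 19.108
    endloop
  endfacet
  facet normal 1.0000 0.0000 0.0000
    outer loop
      vertex 20.149 0.000 0.000
      vertex 20.149 5.810 19.108
      vertex 20.149 0.000 19.108
    endloop
  endfacet
  facet normal 0.0000 1.0000 0.0000
    outer loop
      vertex 20.149 5.810 0.000
      vertex 5.638 5.810 0.000
      vertex 5.638 5.810 19.108
    endloop
  endfacet
  facet normal 0.0000 1.0000 0.0000
    outer loop
      vertex 20.149 5.810 0.000
      vertex 5.638 5.810 19.108
      vertex 20.149 5.810 19.108
    endloop
  endfacet
  facet normal 1.0000 0.0000 0.0000
    outer loop
      vertex 5.638 5.810 0.000
      vertex 5.638 26.474 0.000
      vertex 5.638 26.474 19.108
    endloop
  endfacet
  facet normal 1.0000 0.0000 0.0000
    outer loop
      vertex 5.638 5.810 0.000
      vertex 5.638 26.474 19.108
      vertex 5.638 5.810 19.108
    endloop
  endfacet
  facet normal 0.0000 1.0000 0.0000
    outer loop
      vertex 5.638 26.474 0.000
      vertex 0.000 26.474 0.000
      vertex 0.000 26.474 19.108
    endloop
  endfacet
  facet normal 0.0000 1.0000 0.0000
    outer loop
      vertex 5.638 26.474 0.000
      vertex 0.000 26.474 19.108
      vertex 5.638 26.474 19.108
    endloop
  endfacet
  facet normal -1.0000 0.0000 0.0000
    outer loop
      vertex 0.000 26.474 0.000
      vertex 0.000 0.000 0.000
      vertex 0.000 0.000 19.108
    endloop
  endfacet
  facet normal -1.0000 0.0000 0.0000
    outer loop
      vertex 0.000 26.474 0.000
      vertex 0.000 0.000 19.108
      vertex 0.000 26.474 19.108
    endloop
  endfacet
endsolid part

The G0 Z moves step by Δz≈2.730 mm. Every layer's G1 loop is the same polygon, so the solid is a straight extrusion of it from z=0 to z≈19.1. Closing with flat bottom and top caps and triangulating gives 20 facets — an L-shaped prism: outer 20.1 × 26.5 mm, arm thicknesses ≈ 5.81 mm (horizontal) and 5.64 mm (vertical), extruded 19.1 mm in z.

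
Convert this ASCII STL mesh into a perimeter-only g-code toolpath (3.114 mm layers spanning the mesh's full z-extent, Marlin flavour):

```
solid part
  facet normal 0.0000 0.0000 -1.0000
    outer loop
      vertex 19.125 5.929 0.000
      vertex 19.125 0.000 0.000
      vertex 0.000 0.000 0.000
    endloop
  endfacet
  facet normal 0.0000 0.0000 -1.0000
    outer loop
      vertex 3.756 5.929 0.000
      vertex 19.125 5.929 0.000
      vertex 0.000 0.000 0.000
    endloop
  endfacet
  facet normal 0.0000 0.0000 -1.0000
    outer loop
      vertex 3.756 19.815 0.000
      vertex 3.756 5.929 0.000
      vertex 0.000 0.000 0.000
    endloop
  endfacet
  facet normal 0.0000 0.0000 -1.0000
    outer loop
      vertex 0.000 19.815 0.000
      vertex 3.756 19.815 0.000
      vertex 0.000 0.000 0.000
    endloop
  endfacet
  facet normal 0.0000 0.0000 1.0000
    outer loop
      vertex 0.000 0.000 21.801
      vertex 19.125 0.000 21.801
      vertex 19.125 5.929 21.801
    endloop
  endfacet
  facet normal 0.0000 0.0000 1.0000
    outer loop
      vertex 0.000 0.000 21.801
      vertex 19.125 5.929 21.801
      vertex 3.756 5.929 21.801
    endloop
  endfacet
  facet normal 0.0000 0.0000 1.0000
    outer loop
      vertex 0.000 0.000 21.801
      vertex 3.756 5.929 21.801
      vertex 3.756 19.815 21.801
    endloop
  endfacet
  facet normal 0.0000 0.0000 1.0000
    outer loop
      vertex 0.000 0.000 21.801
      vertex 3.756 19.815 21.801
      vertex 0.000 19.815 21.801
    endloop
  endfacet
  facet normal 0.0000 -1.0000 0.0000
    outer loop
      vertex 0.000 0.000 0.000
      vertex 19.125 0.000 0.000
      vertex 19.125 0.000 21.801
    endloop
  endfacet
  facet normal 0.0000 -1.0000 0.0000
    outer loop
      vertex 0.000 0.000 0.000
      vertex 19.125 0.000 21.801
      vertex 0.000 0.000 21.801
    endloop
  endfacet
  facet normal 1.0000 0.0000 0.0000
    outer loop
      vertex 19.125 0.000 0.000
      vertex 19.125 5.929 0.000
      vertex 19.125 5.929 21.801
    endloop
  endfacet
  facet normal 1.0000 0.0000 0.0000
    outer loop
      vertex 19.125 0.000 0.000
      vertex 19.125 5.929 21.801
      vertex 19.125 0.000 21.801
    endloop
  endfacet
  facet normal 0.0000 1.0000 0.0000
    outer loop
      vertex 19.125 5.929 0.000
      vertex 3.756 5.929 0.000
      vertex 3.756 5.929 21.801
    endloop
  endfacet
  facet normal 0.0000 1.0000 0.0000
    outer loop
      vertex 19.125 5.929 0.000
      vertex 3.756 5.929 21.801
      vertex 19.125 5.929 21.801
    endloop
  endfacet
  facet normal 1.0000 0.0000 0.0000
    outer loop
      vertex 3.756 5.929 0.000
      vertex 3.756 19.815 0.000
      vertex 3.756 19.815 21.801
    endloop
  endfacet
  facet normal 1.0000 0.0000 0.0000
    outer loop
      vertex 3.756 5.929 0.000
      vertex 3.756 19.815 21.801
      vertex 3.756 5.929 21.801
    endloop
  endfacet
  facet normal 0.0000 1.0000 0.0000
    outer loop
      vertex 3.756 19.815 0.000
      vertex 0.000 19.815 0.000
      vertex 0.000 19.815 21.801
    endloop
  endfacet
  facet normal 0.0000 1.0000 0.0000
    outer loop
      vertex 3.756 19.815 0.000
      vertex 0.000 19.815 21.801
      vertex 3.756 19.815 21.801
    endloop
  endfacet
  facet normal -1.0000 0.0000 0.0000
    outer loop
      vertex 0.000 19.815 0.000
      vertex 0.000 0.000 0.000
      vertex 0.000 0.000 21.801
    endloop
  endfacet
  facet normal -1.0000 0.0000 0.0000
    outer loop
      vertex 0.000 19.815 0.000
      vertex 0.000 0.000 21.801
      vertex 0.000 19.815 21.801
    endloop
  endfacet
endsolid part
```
; perimeter-only toolpath
G21 ; units = mm
G90 ; absolute positioning
G28 ; home
; layer 1
G0 Z3.114
G0 X0.000 Y0.000
G1 X19.125 Y0.000
G1 X19.125 Y5.929
G1 X3.756 Y5.929
G1 X3.756 Y19.815
G1 X0.000 Y19.815
G1 X0.000 Y0.000
; layer 2
G0 Z6.229
G0 X0.000 Y0.000
G1 X19.125 Y0.000
G1 X19.125 Y5.929
G1 X3.756 Y5.929
G1 X3.756 Y19.815
G1 X0.000 Y19.815
G1 X0.000 Y0.000
; layer 3
G0 Z9.343
G0 X0.000 Y0.000
G1 X19.125 Y0.000
G1 X19.125 Y5.929
G1 X3.756 Y5.929
G1 X3.756 Y19.815
G1 X0.000 Y19.815
G1 X0.000 Y0.000
; layer 4
G0 Z12.458
G0 X0.000 Y0.000
G1 X19.125 Y0.000
G1 X19.125 Y5.929
G1 X3.756 Y5.929
G1 X3.756 Y19.815
G1 X0.000 Y19.815
G1 X0.000 Y0.000
; layer 5
G0 Z15.572
G0 X0.000 Y0.000
G1 X19.125 Y0.000
G1 X19.125 Y5.929
G1 X3.756 Y5.929
G1 X3.756 Y19.815
G1 X0.000 Y19.815
G1 X0.000 Y0.000
; layer 6
G0 Z18.687
G0 X0.000 Y0.000
G1 X19.125 Y0.000
G1 X19.125 Y5.929
G1 X3.756 Y5.929
G1 X3.756 Y19.815
G1 X0.000 Y19.815
G1 X0.000 Y0.000
; layer 7
G0 Z21.801
G0 X0.000 Y0.000
G1 X19.125 Y0.000
G1 X19.125 Y5.929
G1 X3.756 Y5.929
G1 X3.756 Y19.815
G1 X0.000 Y19.815
G1 X0.000 Y0.000
M2 ; end

The solid is an L-shaped prism: outer 19.1 × 19.8 mm, arm thicknesses ≈ 5.93 mm (horizontal) and 3.76 mm (vertical), extruded 21.8 mm in z. Slicing at Δz = 3.114 mm — 7 equal slices spanning the solid's height, so layer i sits at z = i·h/7 — gives 7 non-empty perimeters. Each is a 6-segment closed polygon; G0 lifts to the layer z and rapids to the start vertex, then G1 traces the edges.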